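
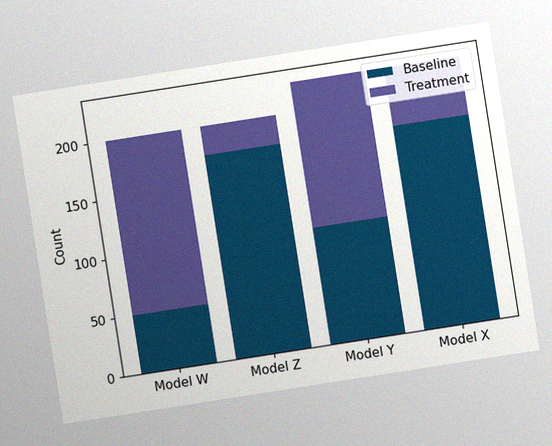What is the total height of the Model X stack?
225

The chart is tilted about 9° counter-clockwise, with some photo noise. The Model X stack's top reaches 225 on the y-axis.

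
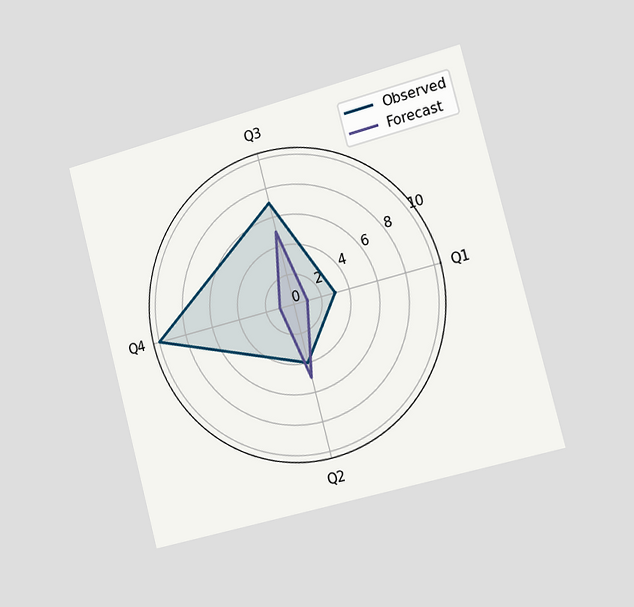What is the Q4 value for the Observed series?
10

The chart is tilted about 15° counter-clockwise and viewed slightly from the right. On the Q4 axis, Observed reaches 10.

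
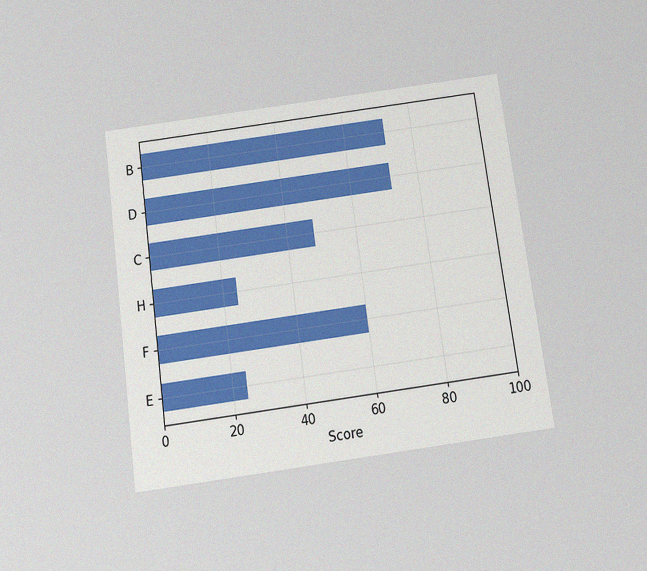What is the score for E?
24

The chart is tilted about 8° counter-clockwise and viewed slightly from below, with some photo noise. Reading along the chart's x-axis, the E bar reaches 24.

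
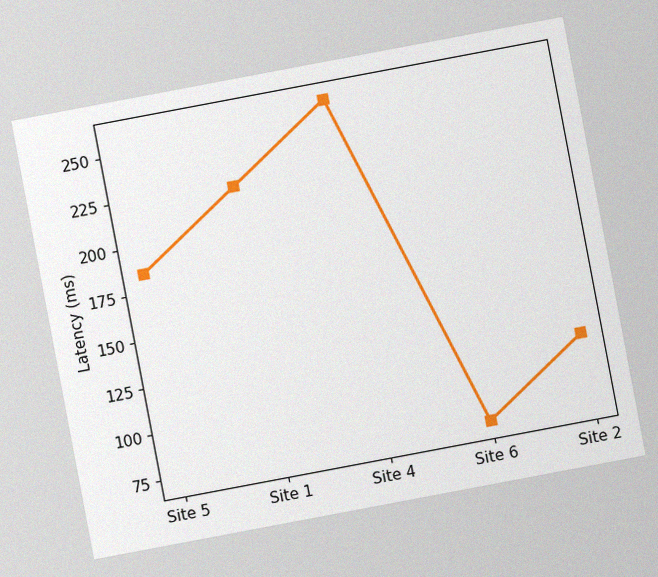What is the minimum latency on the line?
The chart is tilted about 11° counter-clockwise, with some photo noise. The lowest point is at Site 6, and reading across to the y-axis gives 74ms.

74ms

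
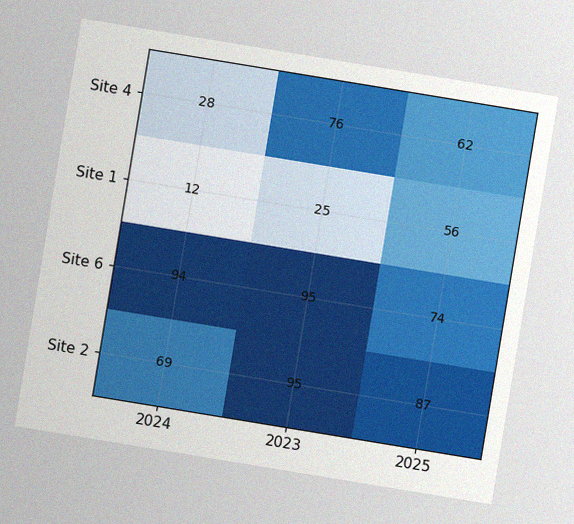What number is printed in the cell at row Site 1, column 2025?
56

The chart is tilted about 9° clockwise, with some photo noise. The (Site 1, 2025) cell reads 56.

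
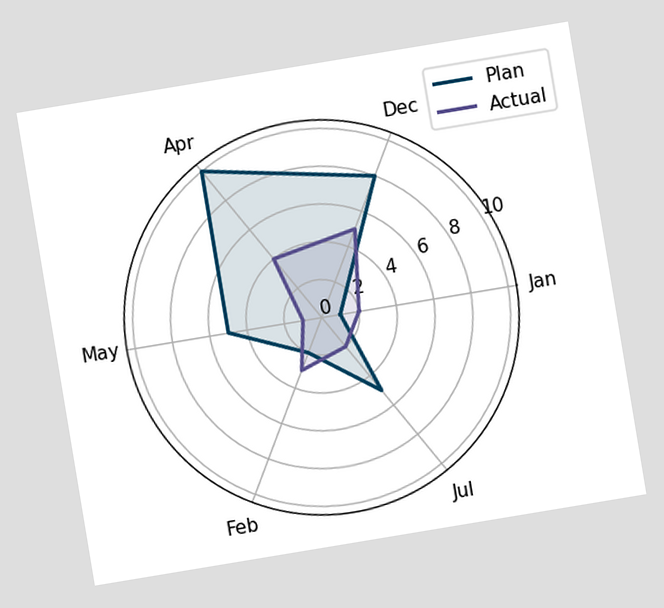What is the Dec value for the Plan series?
The chart is tilted about 9° counter-clockwise. On the Dec axis, Plan reaches 8.

8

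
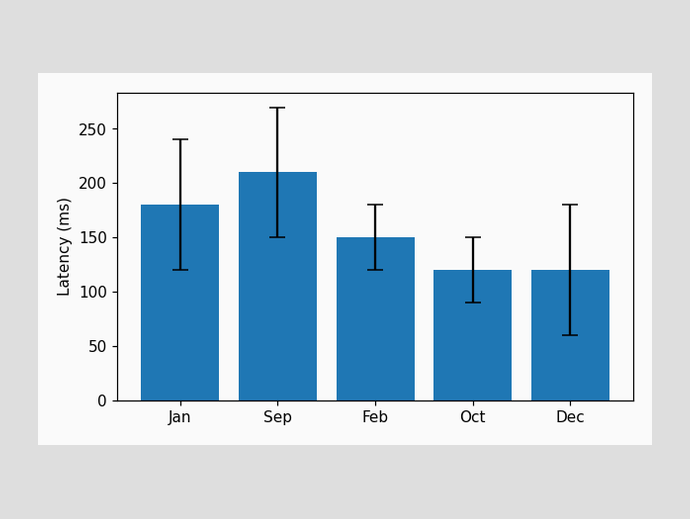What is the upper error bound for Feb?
The Feb bar's upper whisker reaches 180ms.

180ms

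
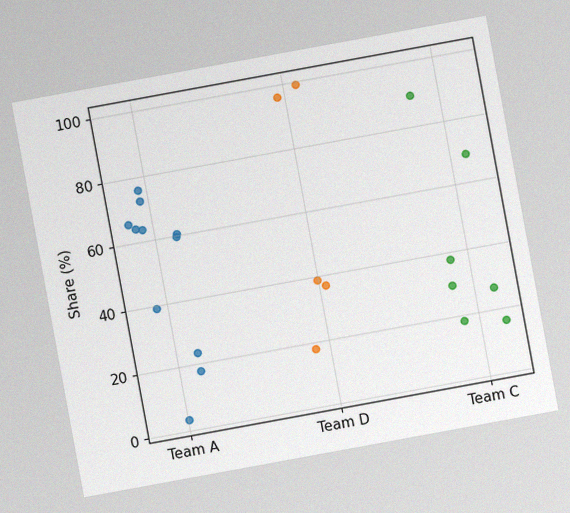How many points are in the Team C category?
The chart is tilted about 10° counter-clockwise, with some photo noise. Counting the markers in the Team C column gives 7.

7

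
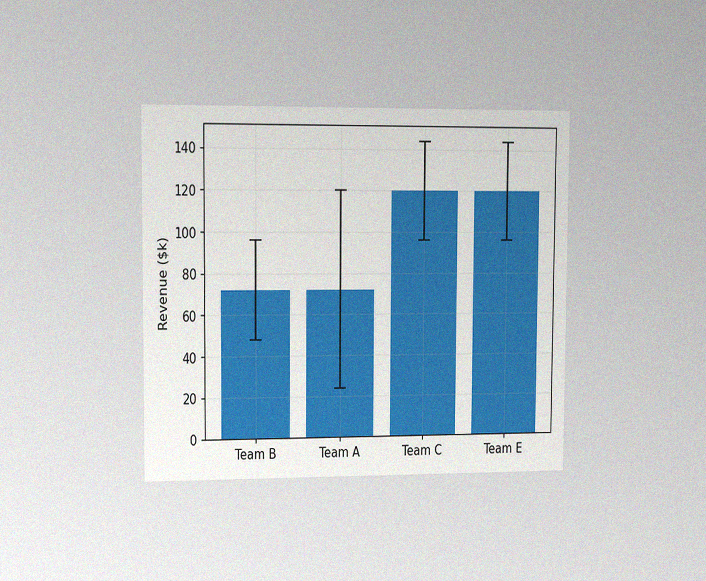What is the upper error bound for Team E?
$144k

The chart is viewed slightly from the left, with some photo noise. The Team E bar's upper whisker reaches $144k.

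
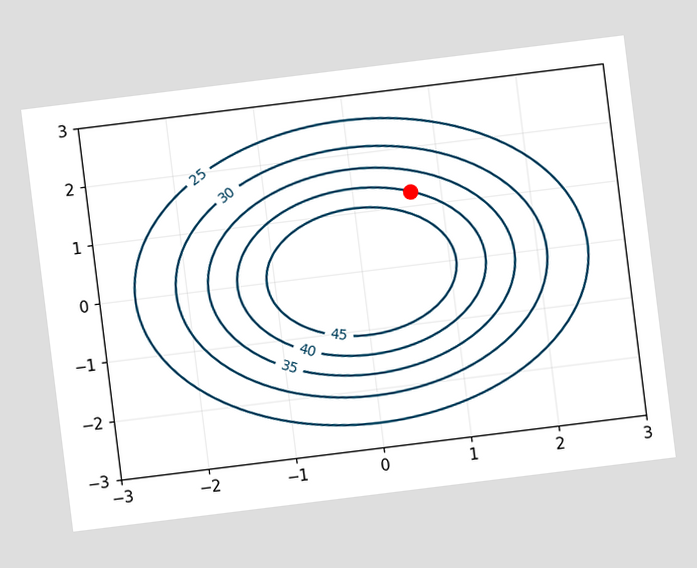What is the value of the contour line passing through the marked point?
The chart is tilted about 7° counter-clockwise. The marked point sits on the contour labelled 40.

40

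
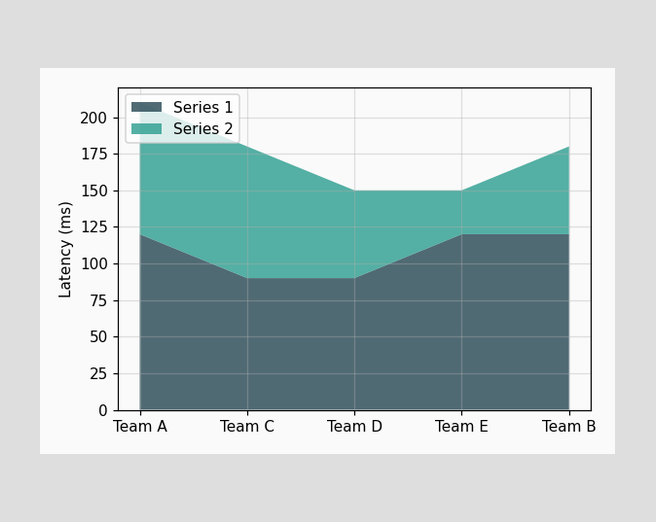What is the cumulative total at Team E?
150ms

The stacked total at Team E reaches 150ms.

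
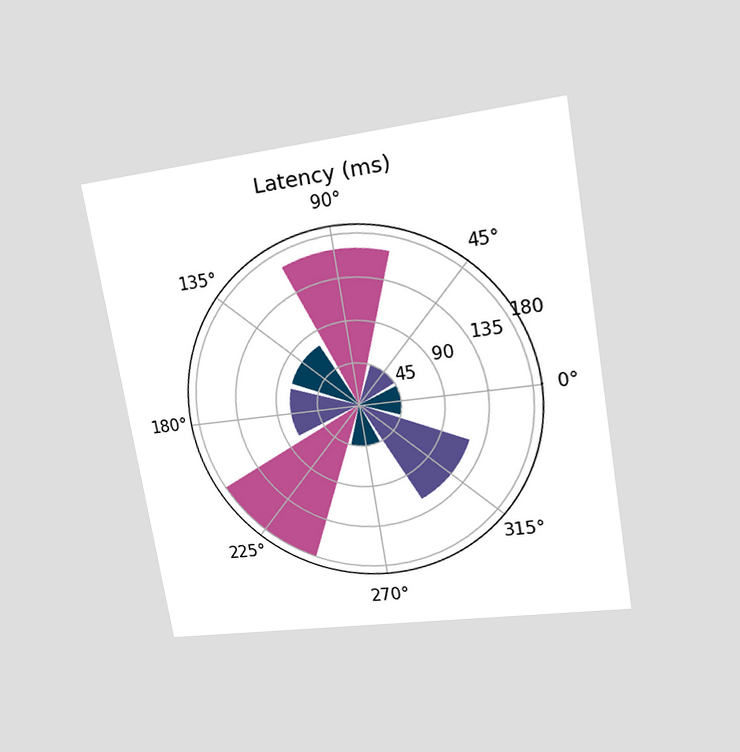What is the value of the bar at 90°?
165ms

The chart is tilted about 9° counter-clockwise and viewed at a slight angle. The bar at 90° reaches 165ms on the radial axis.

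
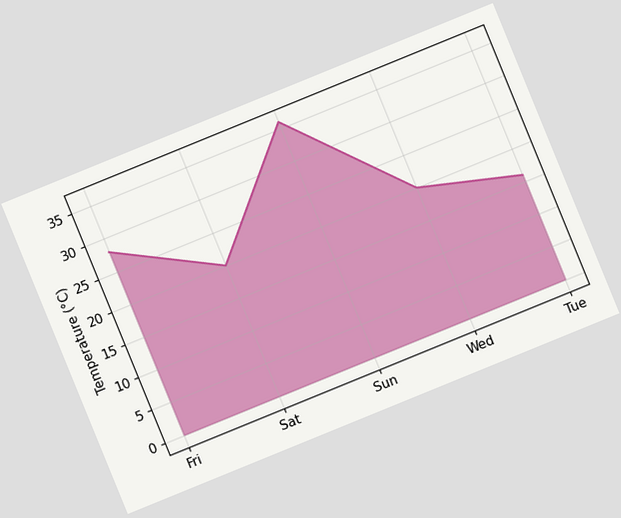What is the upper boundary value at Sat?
The chart is tilted about 22° counter-clockwise. At Sat the upper boundary is at 20°C.

20°C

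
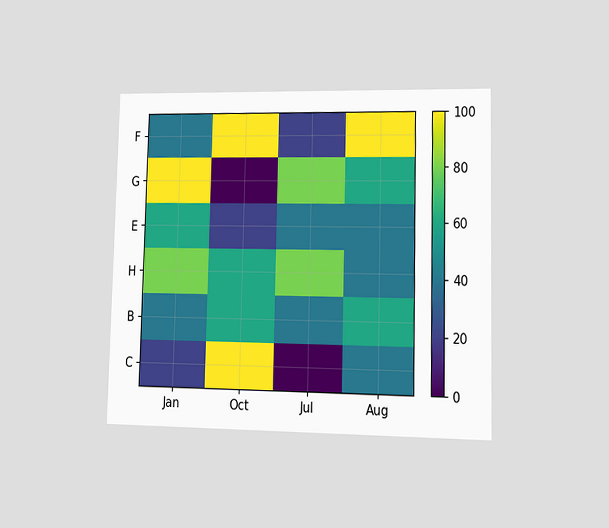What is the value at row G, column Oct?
0

The chart is viewed at a slight angle. Matching cell (G, Oct) against the colorbar gives 0.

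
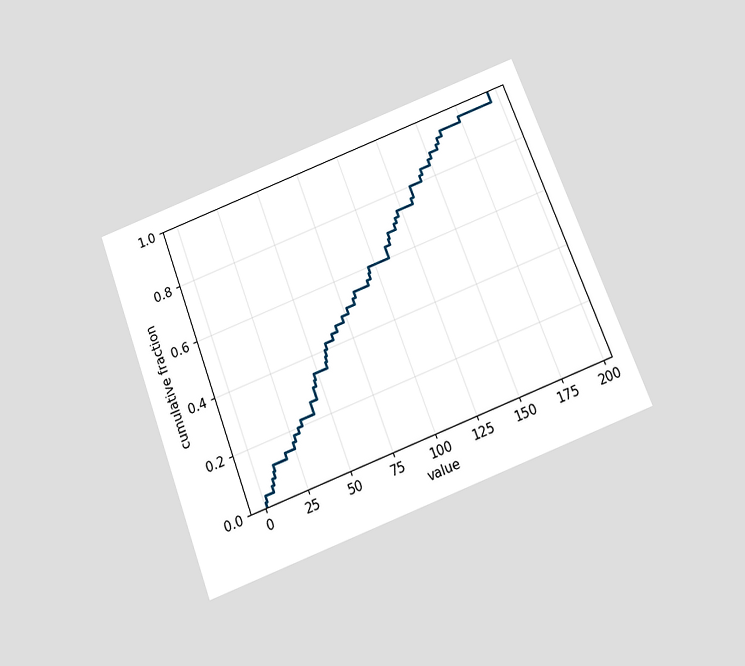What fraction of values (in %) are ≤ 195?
The chart is tilted about 21° counter-clockwise and viewed slightly from below. At x=195 the ECDF step is at 100%.

100%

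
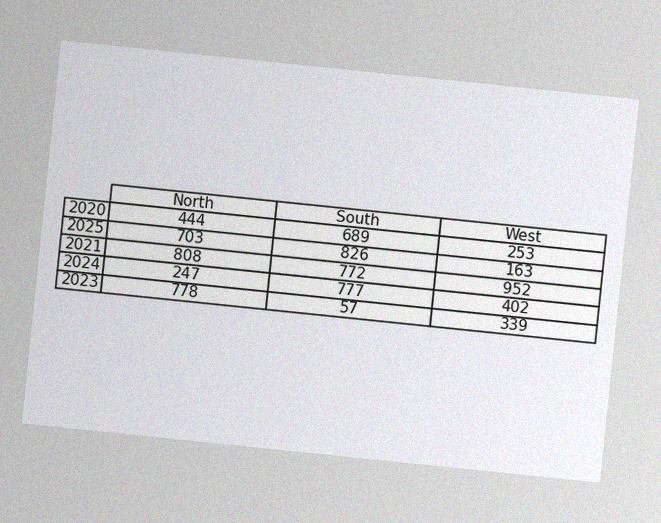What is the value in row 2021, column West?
The chart is tilted about 6° clockwise, with some photo noise. The (2021, West) cell reads 952.

952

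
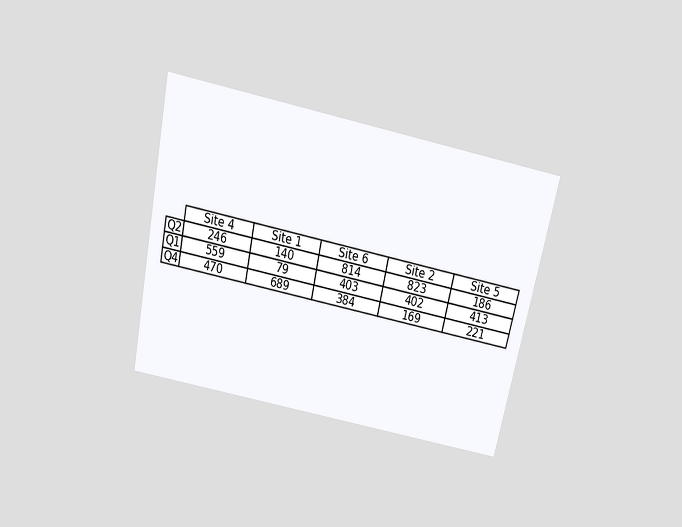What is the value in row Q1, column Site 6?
403

The chart is tilted about 12° clockwise and viewed slightly from above. The (Q1, Site 6) cell reads 403.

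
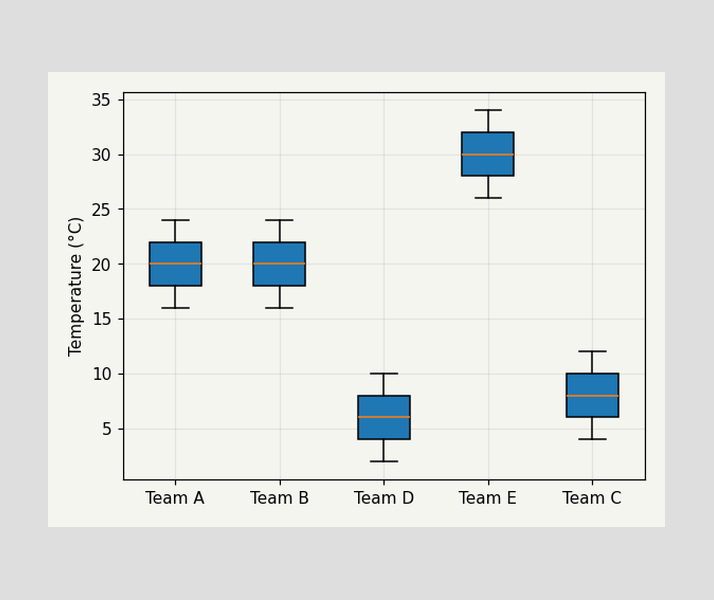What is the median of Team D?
The median line in the Team D box sits at 6°C.

6°C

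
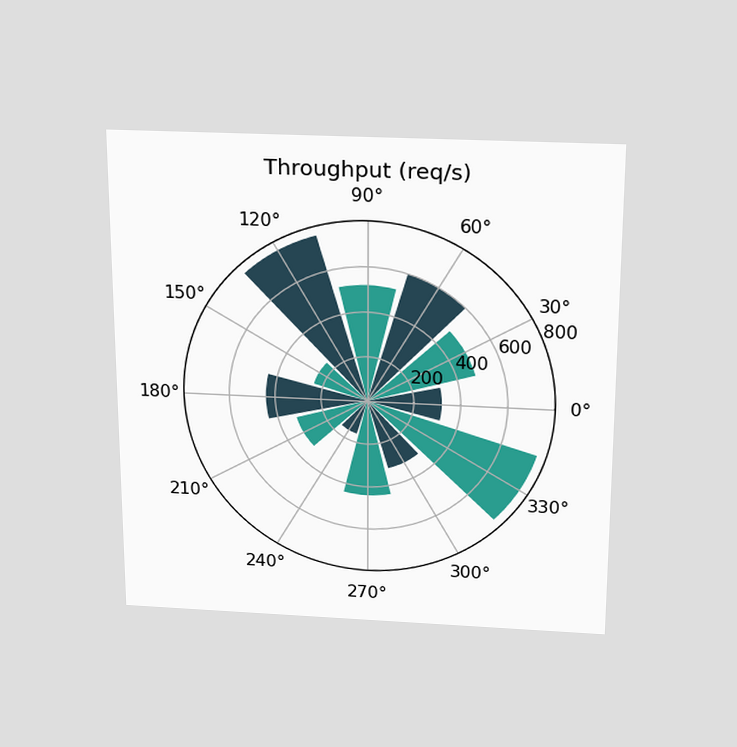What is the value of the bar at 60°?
The chart is viewed slightly from above. The bar at 60° reaches 600req/s on the radial axis.

600req/s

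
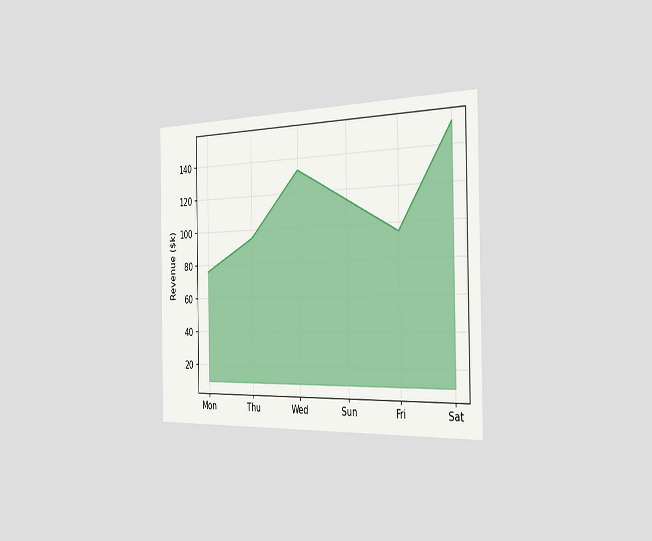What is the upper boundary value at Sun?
$114k

The chart is viewed slightly from the right. At Sun the upper boundary is at $114k.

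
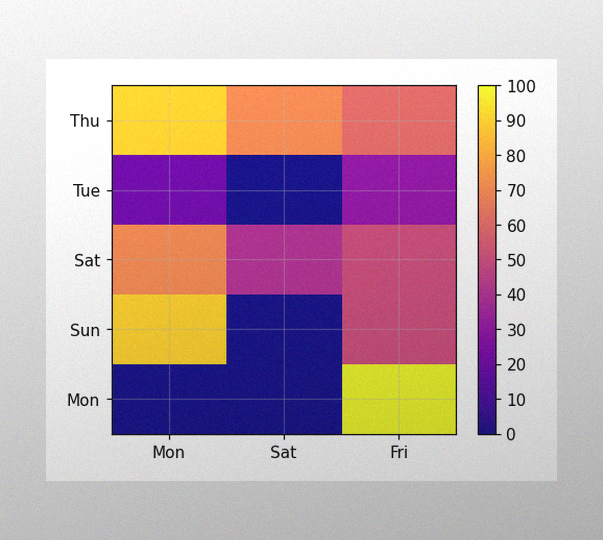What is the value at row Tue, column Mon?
The image has some photo noise and uneven lighting. Matching cell (Tue, Mon) against the colorbar gives 20.

20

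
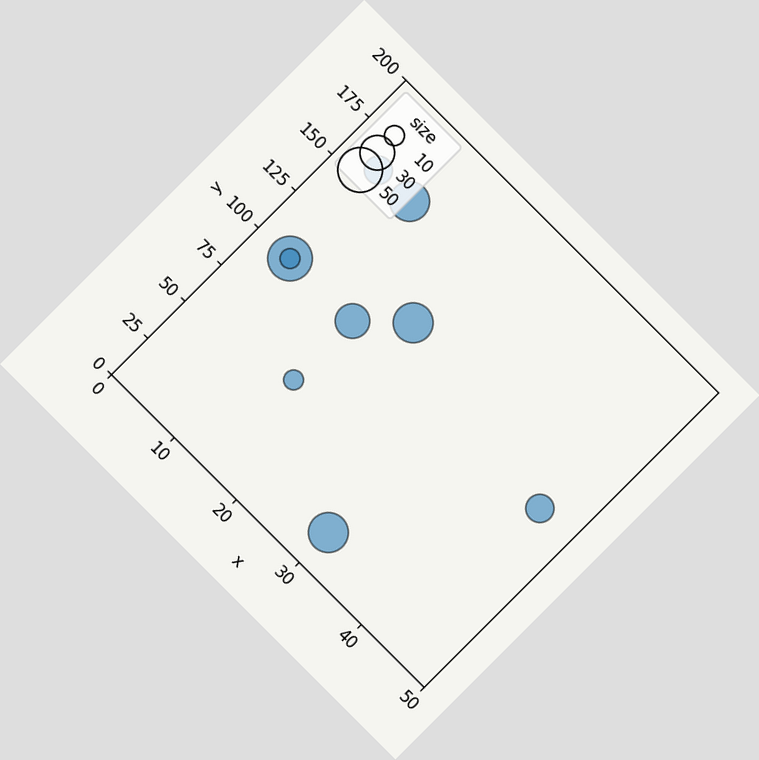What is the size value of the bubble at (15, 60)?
The chart is tilted about 45° clockwise. Matching the bubble at (15, 60) against the size legend gives 10.

10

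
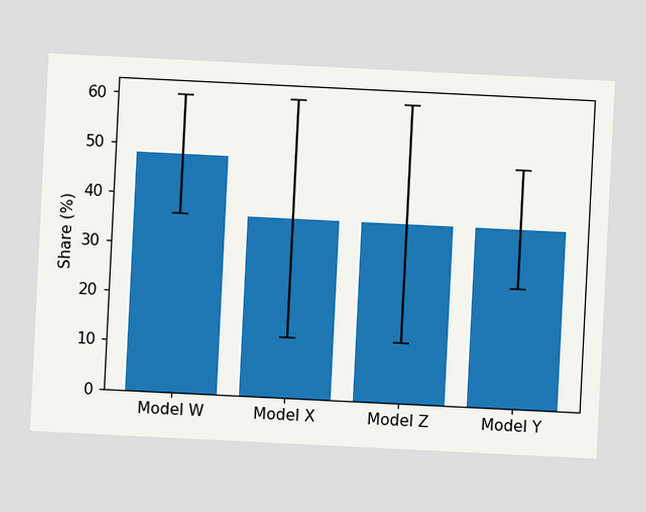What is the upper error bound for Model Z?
The chart is tilted about 3° clockwise. The Model Z bar's upper whisker reaches 60%.

60%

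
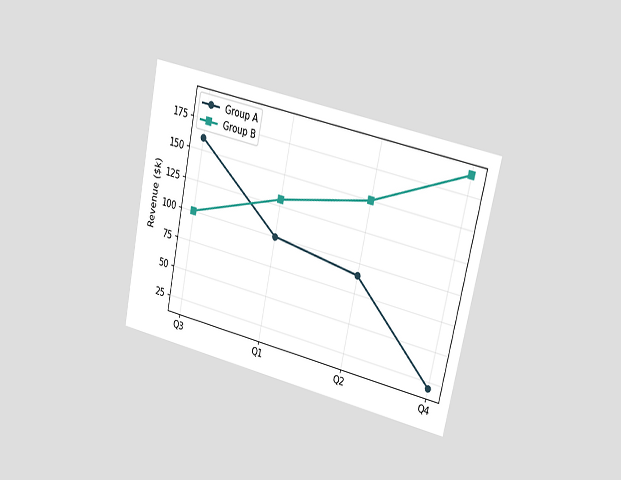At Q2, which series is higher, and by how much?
The chart is tilted about 12° clockwise and viewed slightly from the right. At Q2, Group B sits above the other line by $60k.

Group B, by $60k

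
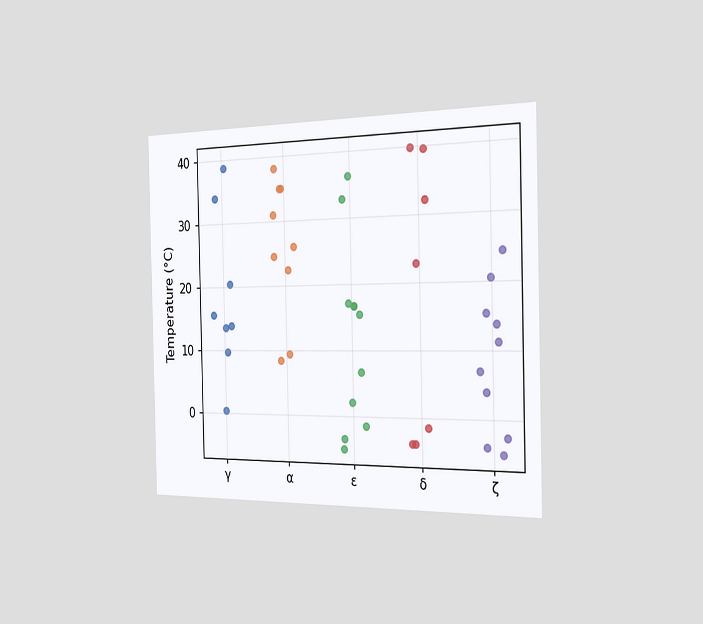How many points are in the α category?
9

The chart is viewed slightly from the right. Counting the markers in the α column gives 9.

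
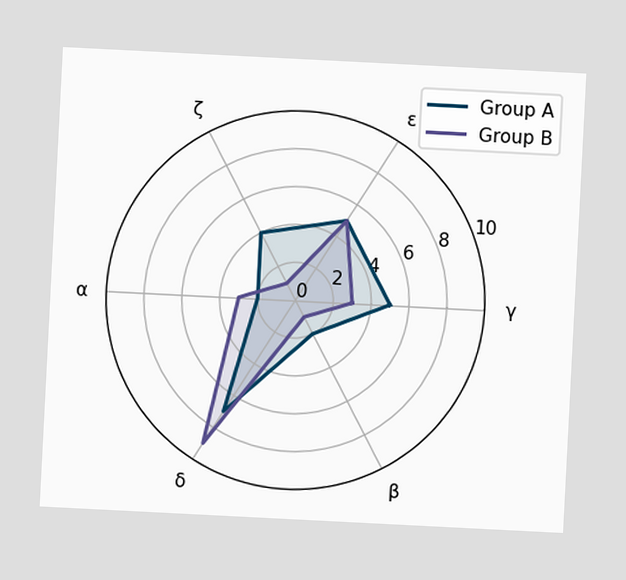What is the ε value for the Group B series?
The chart is tilted about 3° clockwise. On the ε axis, Group B reaches 5.

5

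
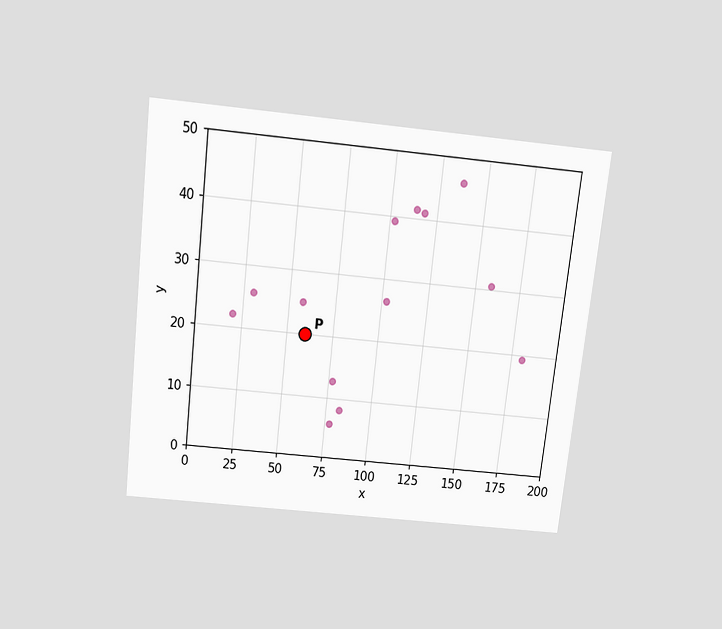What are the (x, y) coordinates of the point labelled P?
(60, 20)

The chart is tilted about 6° clockwise and viewed slightly from above. Following the gridlines from P to each axis, P sits at (60, 20).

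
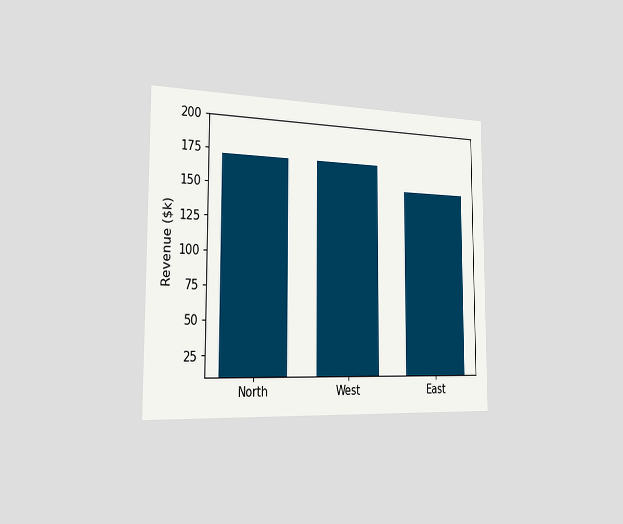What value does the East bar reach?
The chart is viewed slightly from the left. Reading along the chart's y-axis, the East bar reaches $152k.

$152k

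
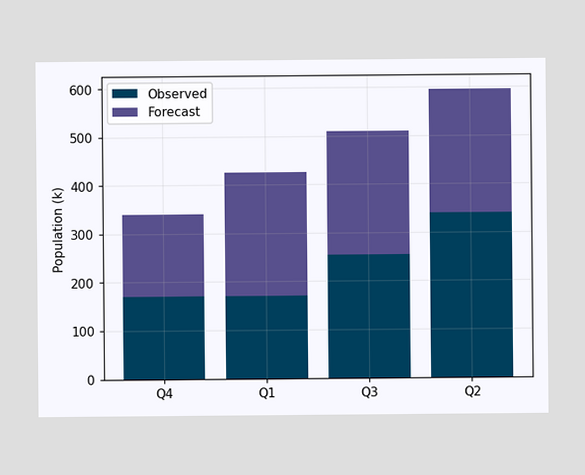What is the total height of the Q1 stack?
The Q1 stack's top reaches 425k on the y-axis.

425k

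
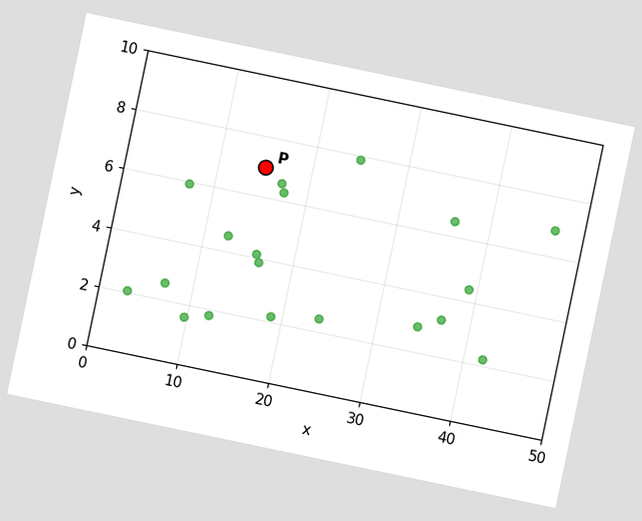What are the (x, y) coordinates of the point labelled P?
(15, 7)

The chart is tilted about 12° clockwise. Following the gridlines from P to each axis, P sits at (15, 7).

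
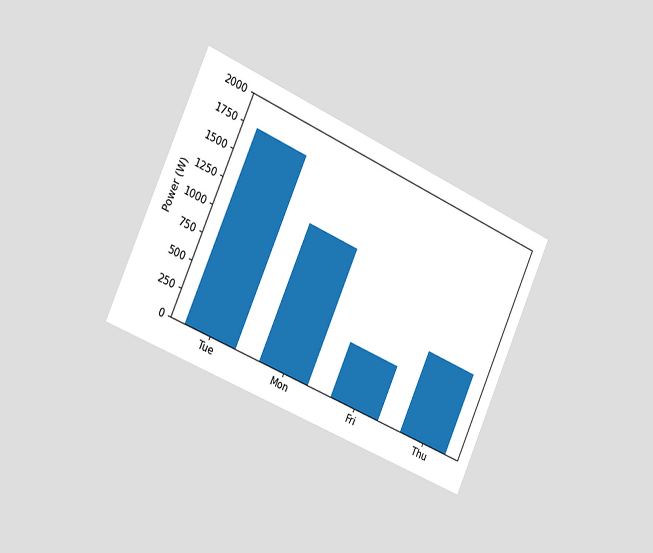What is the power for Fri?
The chart is tilted about 24° clockwise and viewed slightly from the left. Reading along the chart's y-axis, the Fri bar reaches 500W.

500W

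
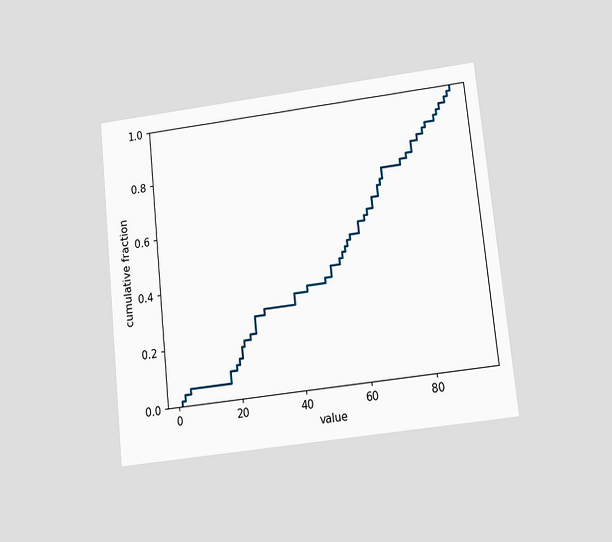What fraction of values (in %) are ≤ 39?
The chart is tilted about 6° counter-clockwise and viewed slightly from below. At x=39 the ECDF step is at 34%.

34%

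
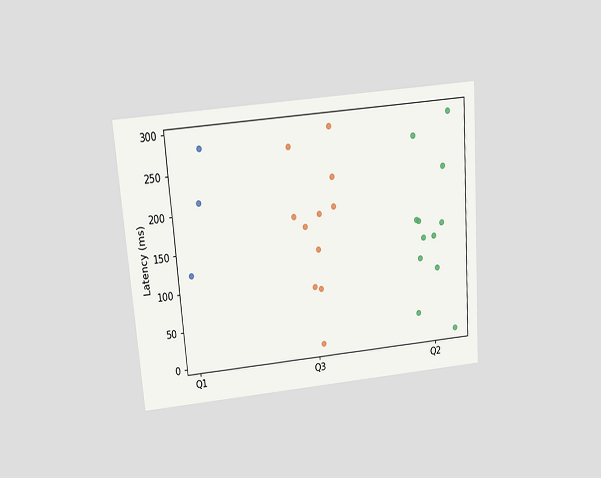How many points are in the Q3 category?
The chart is tilted about 4° counter-clockwise and viewed slightly from above. Counting the markers in the Q3 column gives 11.

11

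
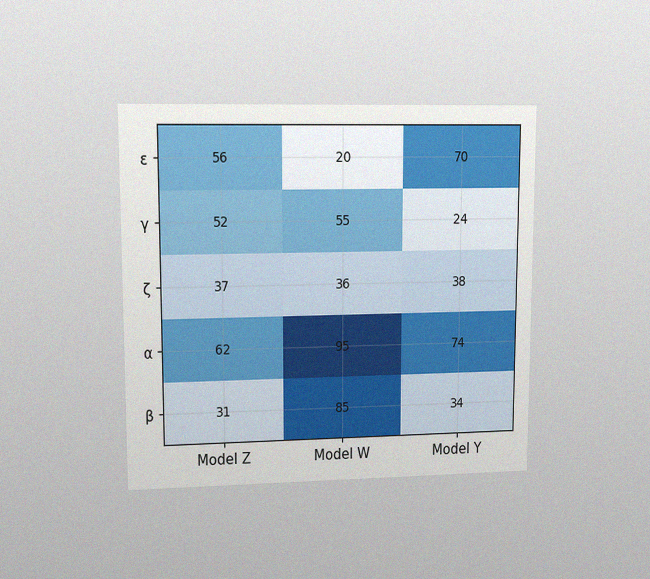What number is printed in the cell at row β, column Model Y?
The chart is viewed at a slight angle, with some photo noise. The (β, Model Y) cell reads 34.

34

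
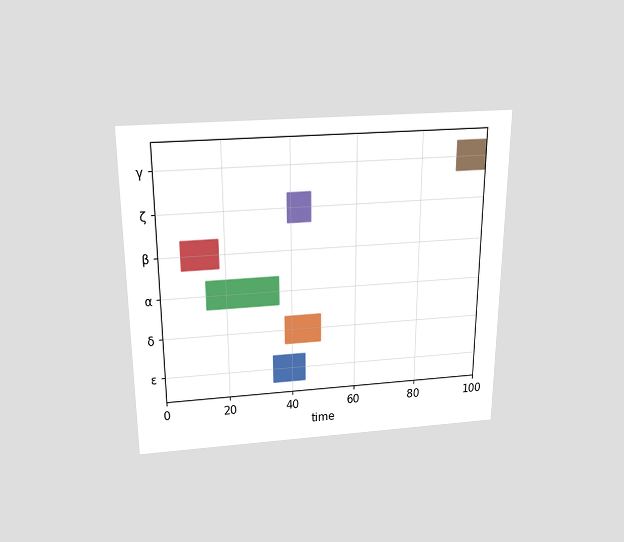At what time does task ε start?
34

The chart is viewed slightly from above. The ε bar begins at t=34.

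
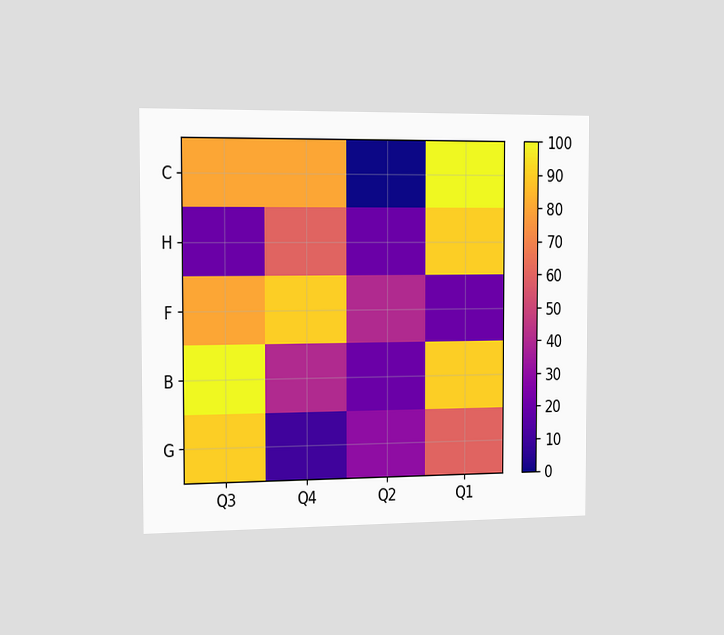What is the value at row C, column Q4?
The chart is viewed slightly from the left. Matching cell (C, Q4) against the colorbar gives 80.

80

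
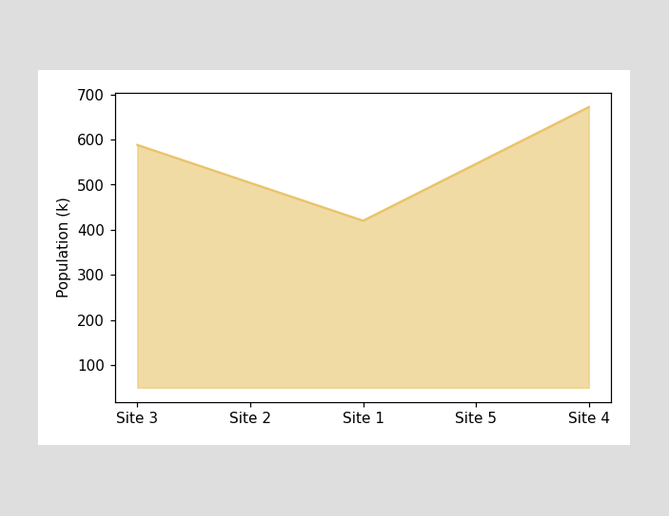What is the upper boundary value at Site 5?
546k

At Site 5 the upper boundary is at 546k.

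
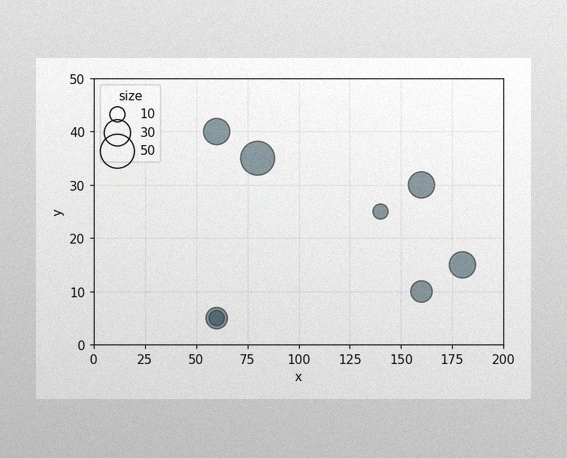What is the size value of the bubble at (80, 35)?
The image has some photo noise and uneven lighting. Matching the bubble at (80, 35) against the size legend gives 50.

50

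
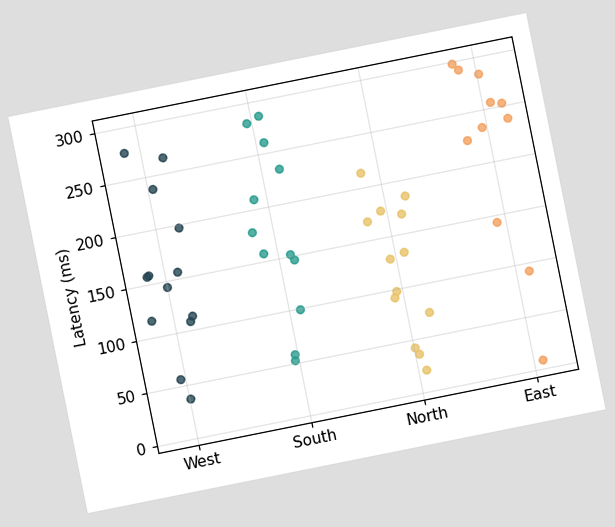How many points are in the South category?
12

The chart is tilted about 11° counter-clockwise. Counting the markers in the South column gives 12.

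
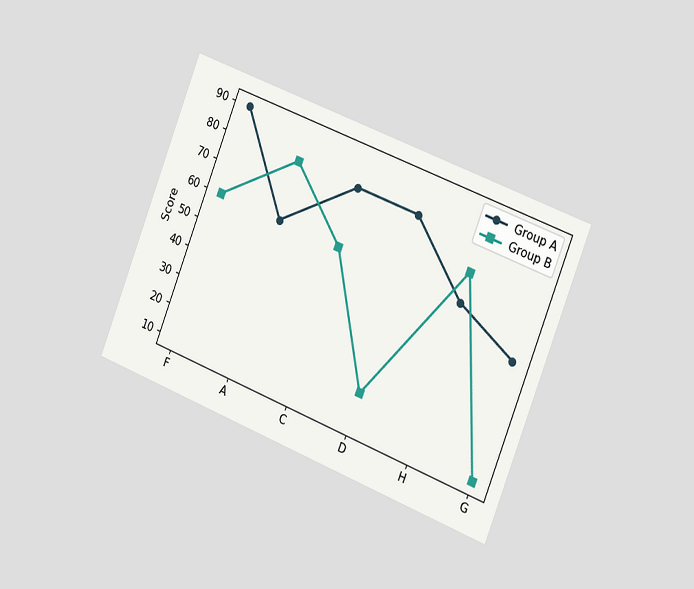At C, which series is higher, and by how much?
The chart is tilted about 21° clockwise and viewed slightly from the right. At C, Group A sits above the other line by 20.

Group A, by 20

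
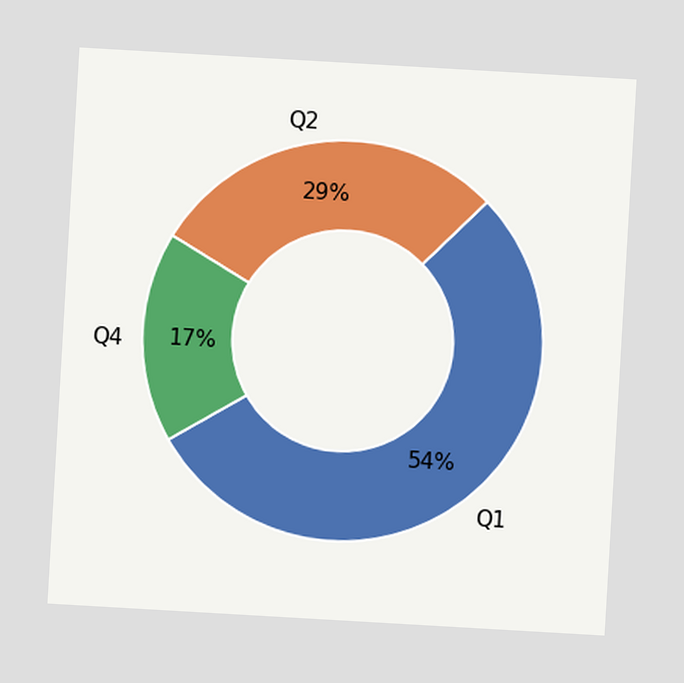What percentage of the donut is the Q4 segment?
The chart is tilted about 3° clockwise. The Q4 segment takes up 17% of the ring.

17%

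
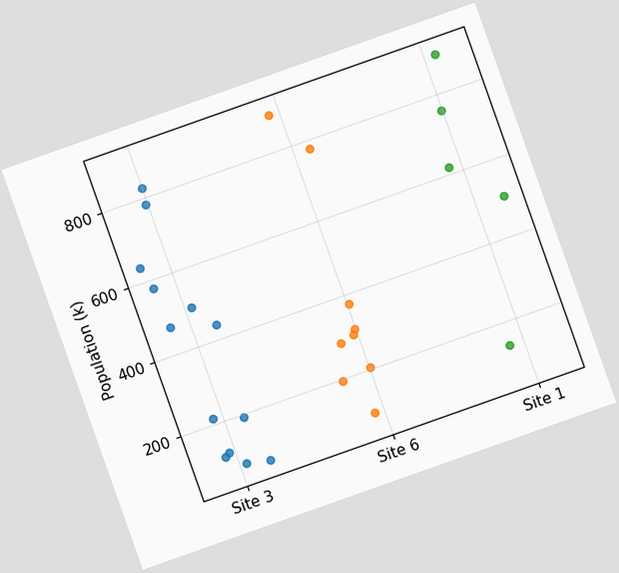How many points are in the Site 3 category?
The chart is tilted about 19° counter-clockwise. Counting the markers in the Site 3 column gives 13.

13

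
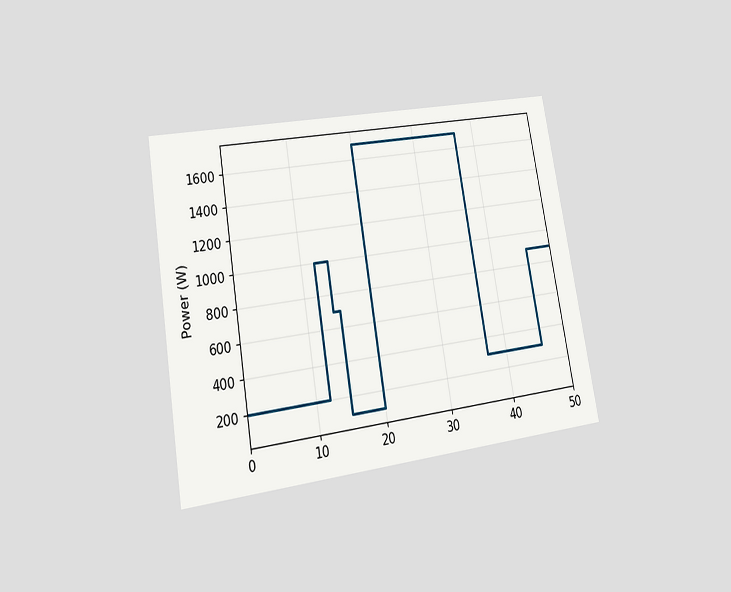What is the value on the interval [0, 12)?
The chart is tilted about 9° counter-clockwise and viewed at a slight angle. On [0, 12) the step sits at 200W.

200W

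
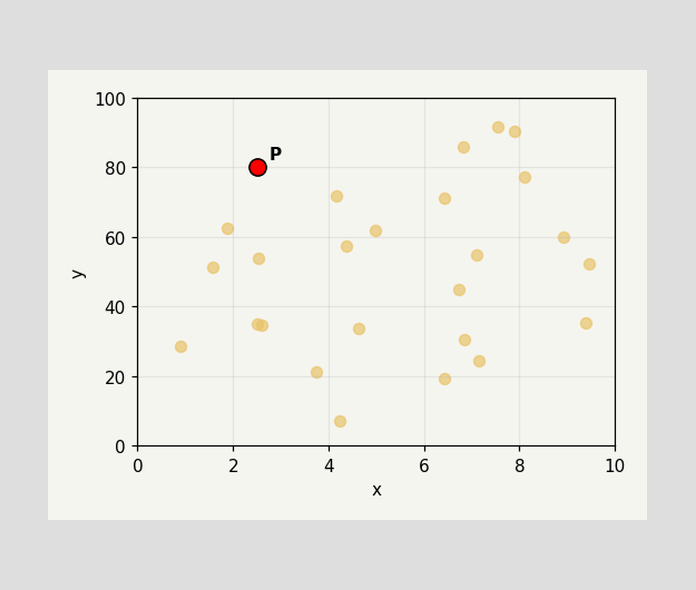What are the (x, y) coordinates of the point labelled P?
(2.5, 80)

Following the gridlines from P to each axis, P sits at (2.5, 80).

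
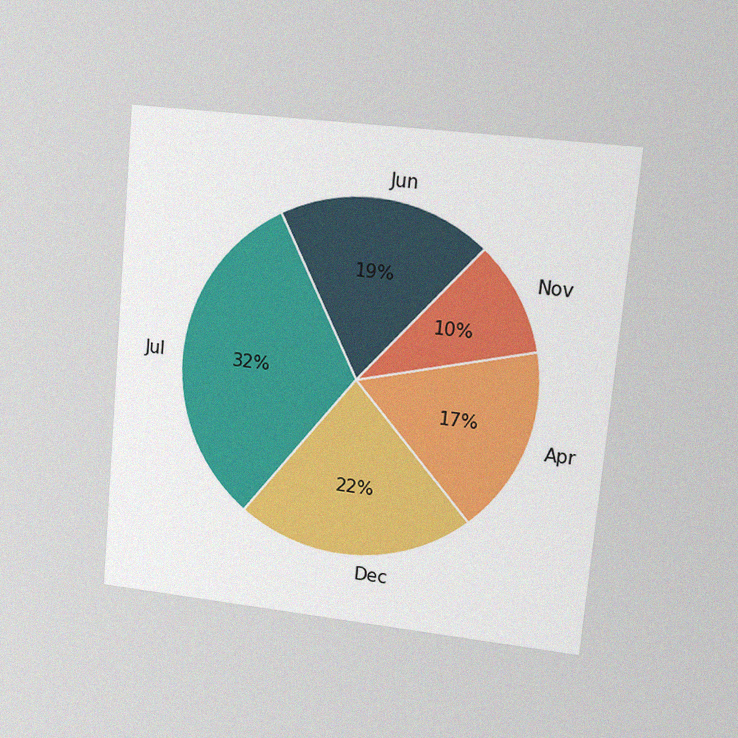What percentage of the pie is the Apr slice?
The chart is tilted about 5° clockwise and viewed at a slight angle, with some photo noise. The Apr slice takes up 17% of the pie.

17%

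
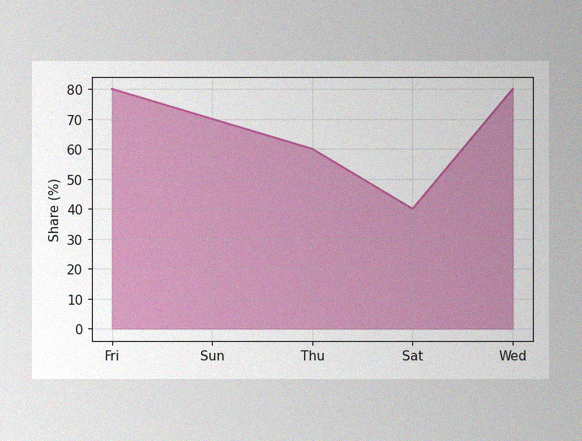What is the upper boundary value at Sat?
40%

The image has some photo noise and uneven lighting. At Sat the upper boundary is at 40%.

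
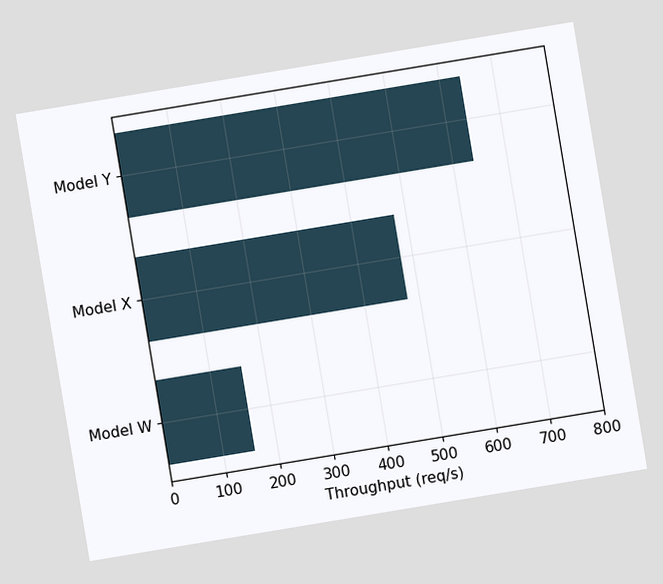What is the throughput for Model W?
160req/s

The chart is tilted about 9° counter-clockwise. Reading along the chart's x-axis, the Model W bar reaches 160req/s.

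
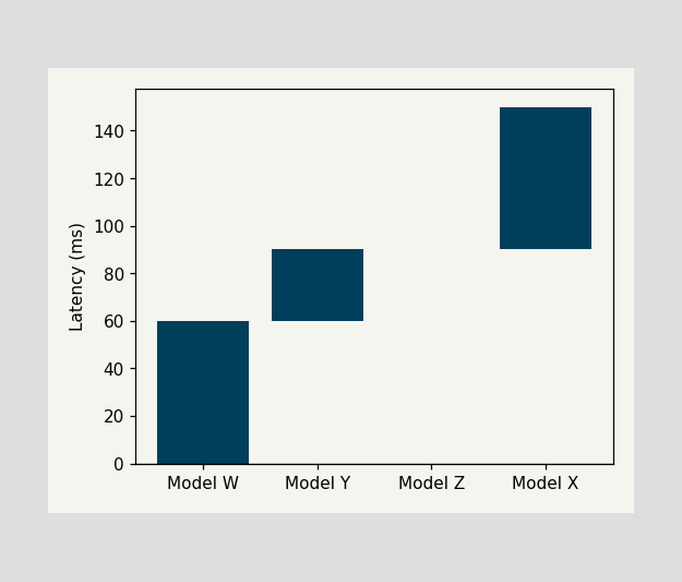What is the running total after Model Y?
90ms

After Model Y the running total reaches 90ms.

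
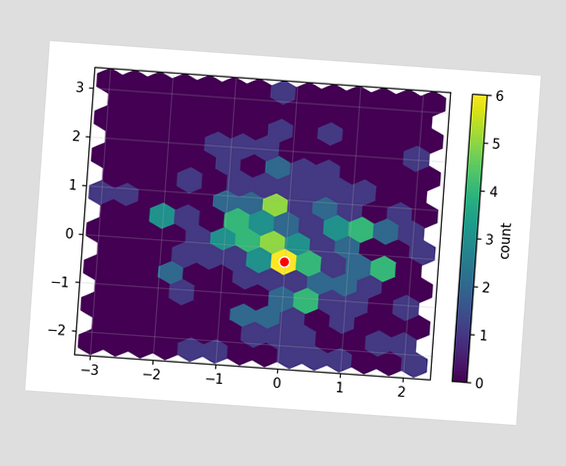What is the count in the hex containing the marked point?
6

The chart is tilted about 4° clockwise. The marked hex reads 6 on the colorbar.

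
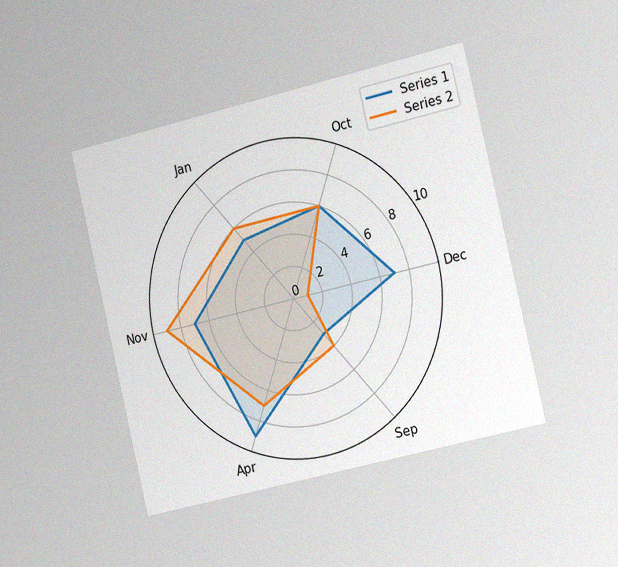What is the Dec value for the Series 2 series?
The chart is tilted about 13° counter-clockwise and viewed slightly from the right, with some photo noise. On the Dec axis, Series 2 reaches 1.

1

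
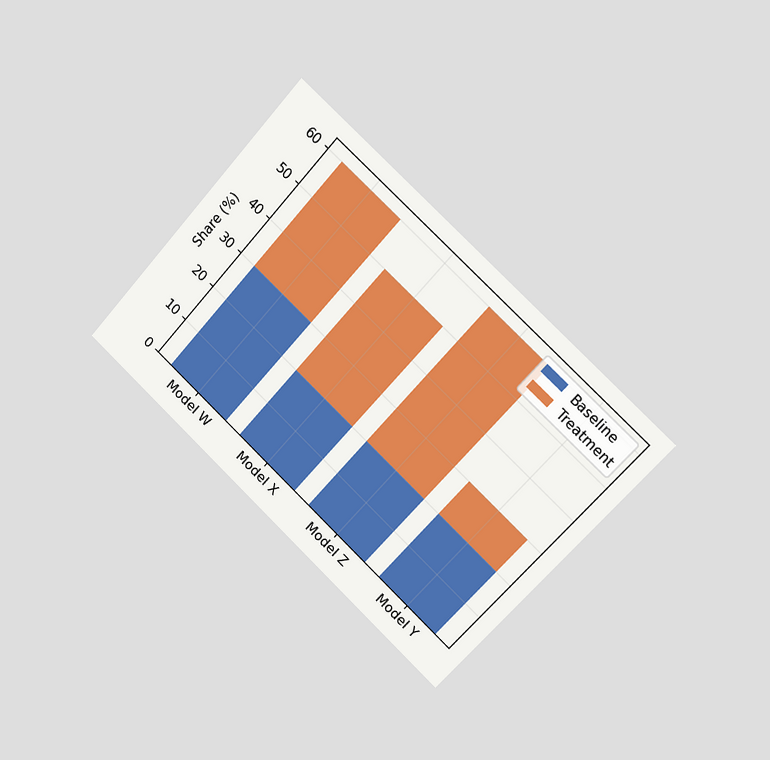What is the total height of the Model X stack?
The chart is tilted about 42° clockwise and viewed slightly from the right. The Model X stack's top reaches 50% on the y-axis.

50%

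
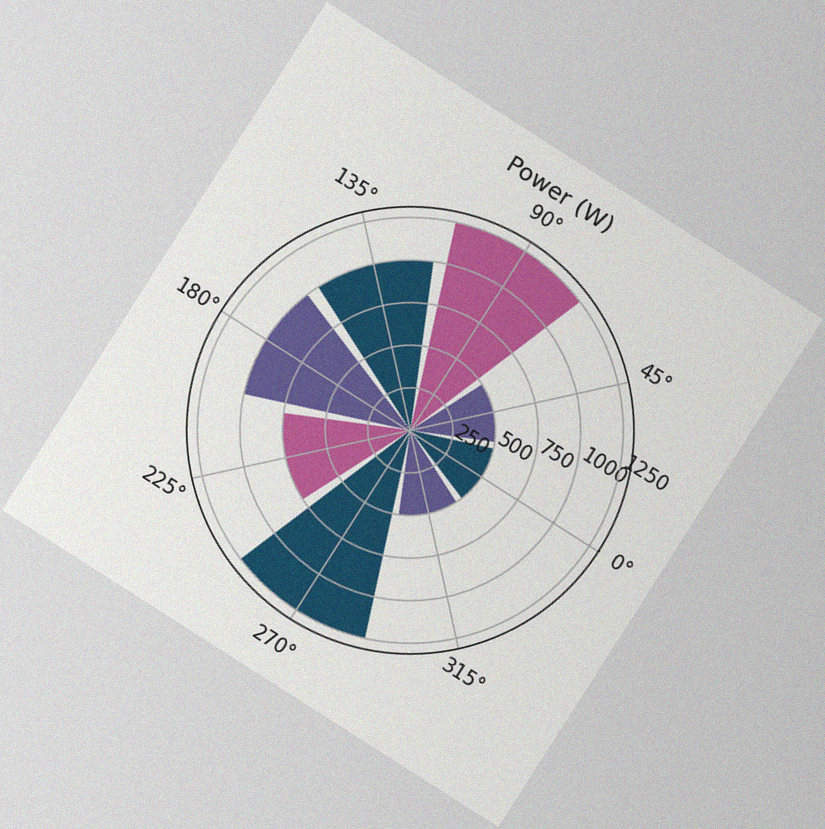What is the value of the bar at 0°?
The chart is tilted about 33° clockwise, with some photo noise. The bar at 0° reaches 500W on the radial axis.

500W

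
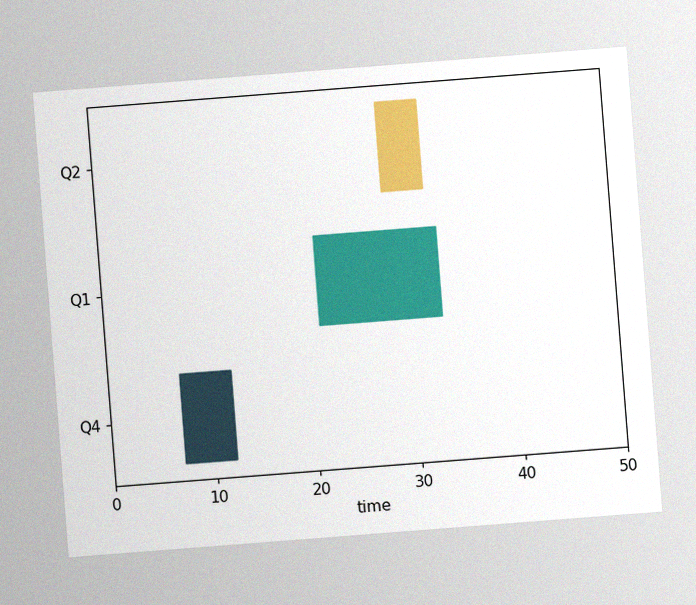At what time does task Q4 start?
7

The chart is tilted about 4° counter-clockwise, with some photo noise. The Q4 bar begins at t=7.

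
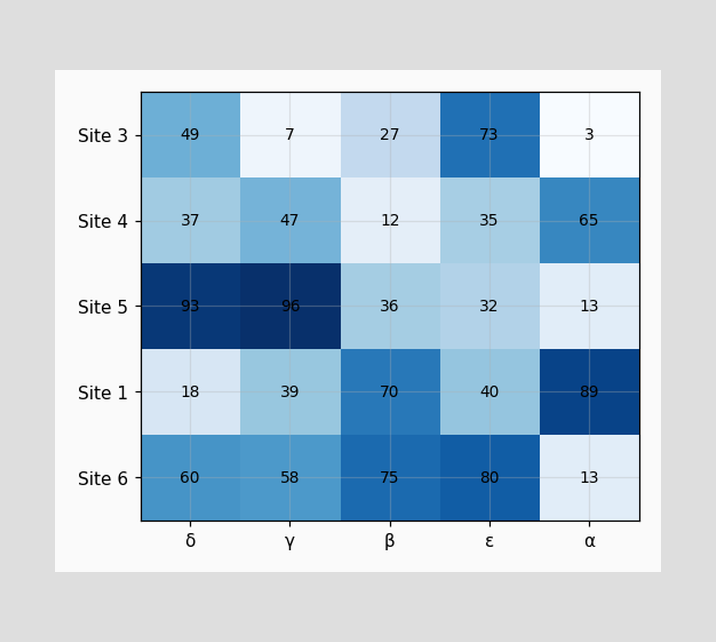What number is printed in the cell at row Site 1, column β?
The (Site 1, β) cell reads 70.

70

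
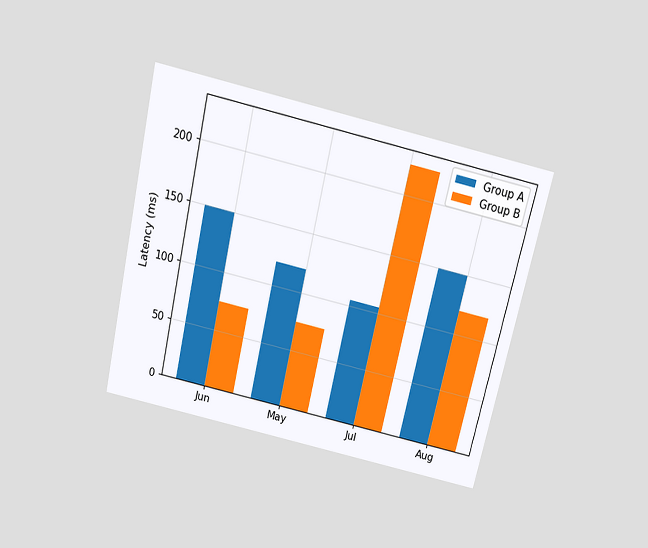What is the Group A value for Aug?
The chart is tilted about 13° clockwise and viewed slightly from above. The Group A bar at Aug reaches 150ms on the y-axis.

150ms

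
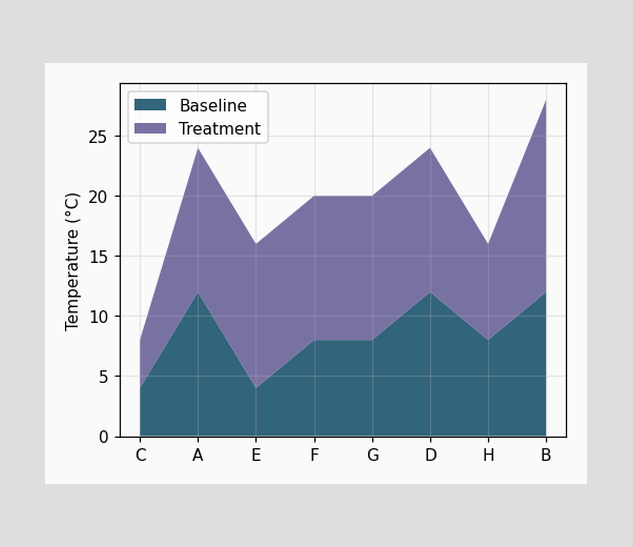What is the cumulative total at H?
16°C

The stacked total at H reaches 16°C.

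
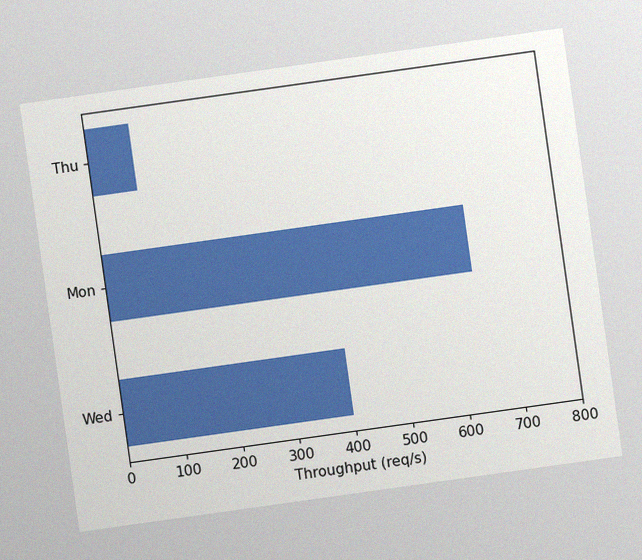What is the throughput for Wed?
400req/s

The chart is tilted about 8° counter-clockwise, with some photo noise. Reading along the chart's x-axis, the Wed bar reaches 400req/s.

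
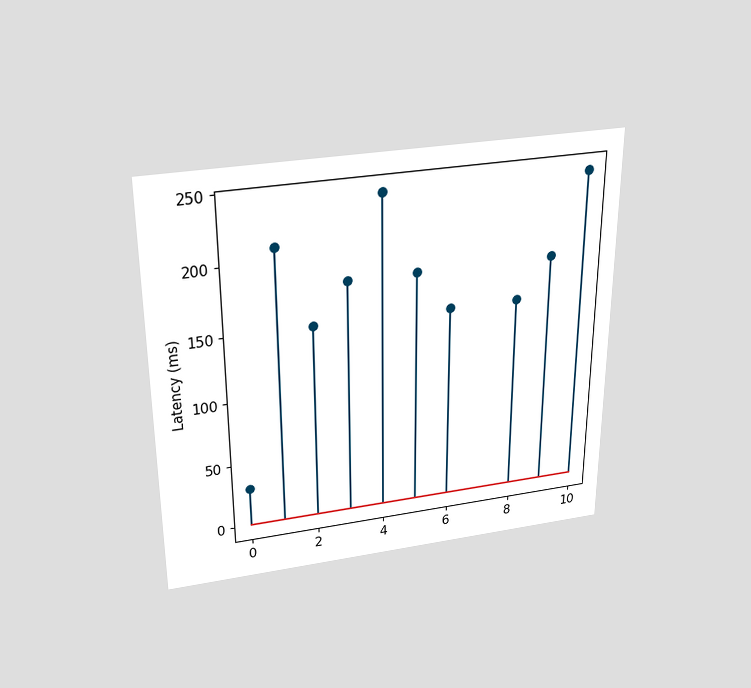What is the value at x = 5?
180ms

The chart is viewed slightly from above. The stem at x=5 reaches 180ms.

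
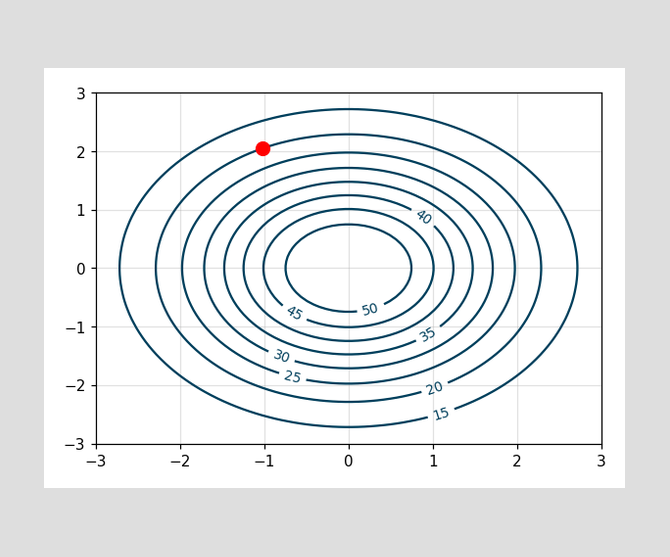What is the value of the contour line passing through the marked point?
The marked point sits on the contour labelled 20.

20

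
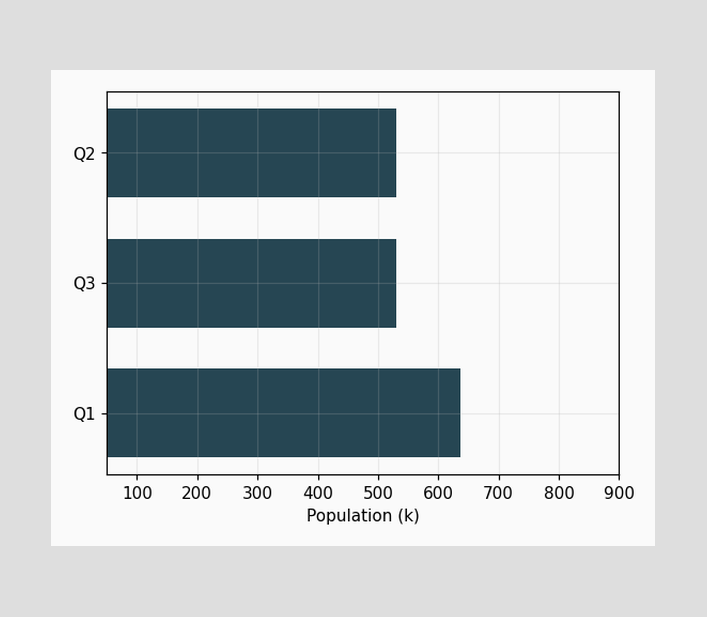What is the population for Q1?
Reading along the chart's x-axis, the Q1 bar reaches 636k.

636k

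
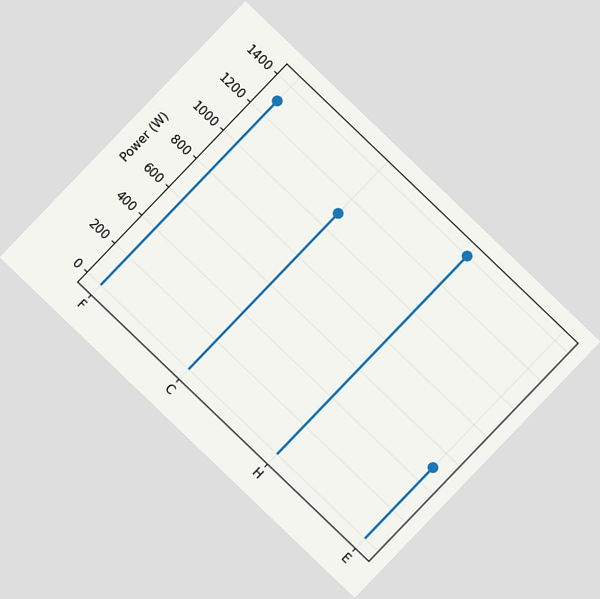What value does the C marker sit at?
The chart is tilted about 44° clockwise. The C marker sits at 1100W.

1100W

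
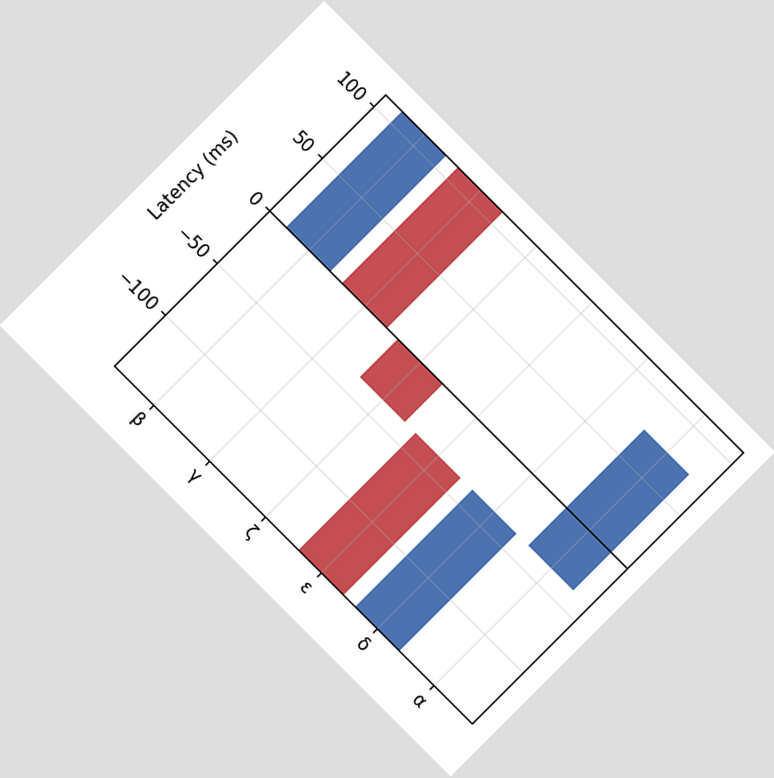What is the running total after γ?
The chart is tilted about 45° clockwise. After γ the running total reaches 0ms.

0ms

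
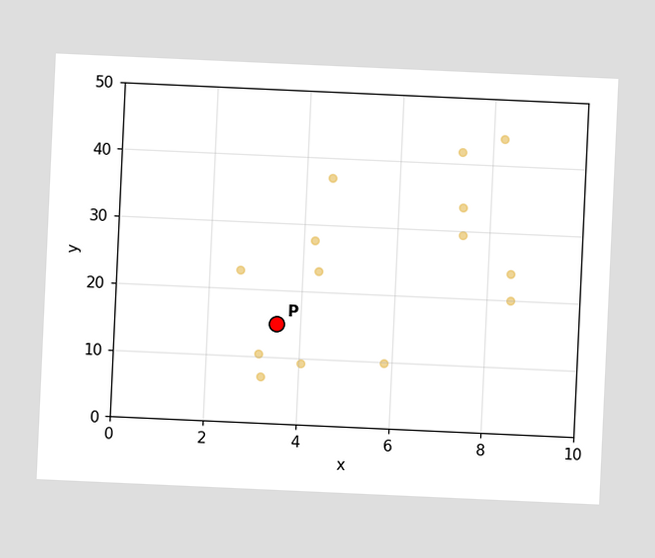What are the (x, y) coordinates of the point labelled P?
The chart is tilted about 3° clockwise. Following the gridlines from P to each axis, P sits at (3.5, 15).

(3.5, 15)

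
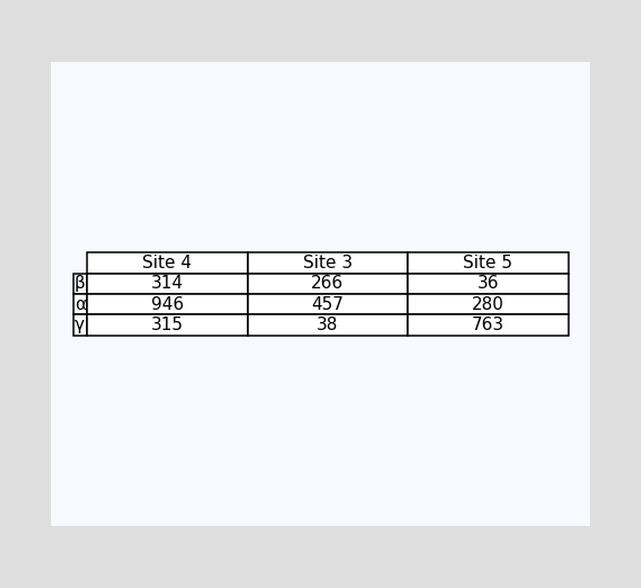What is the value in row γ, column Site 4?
The (γ, Site 4) cell reads 315.

315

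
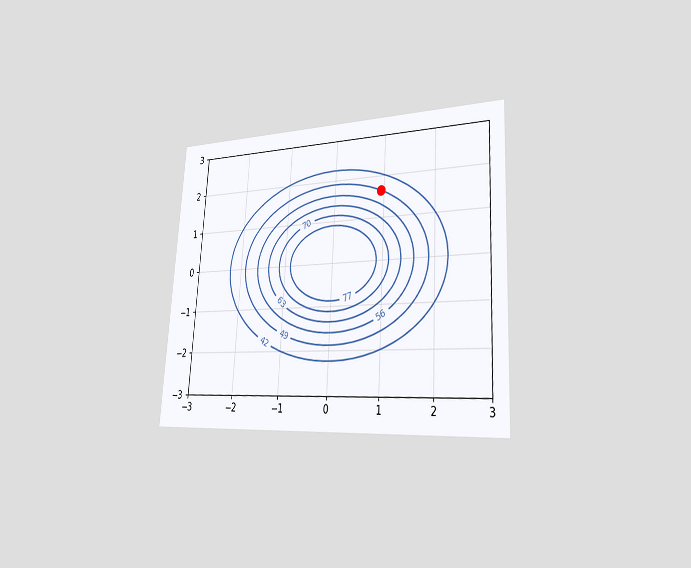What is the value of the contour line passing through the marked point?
The chart is tilted about 3° clockwise and viewed slightly from the right. The marked point sits on the contour labelled 49.

49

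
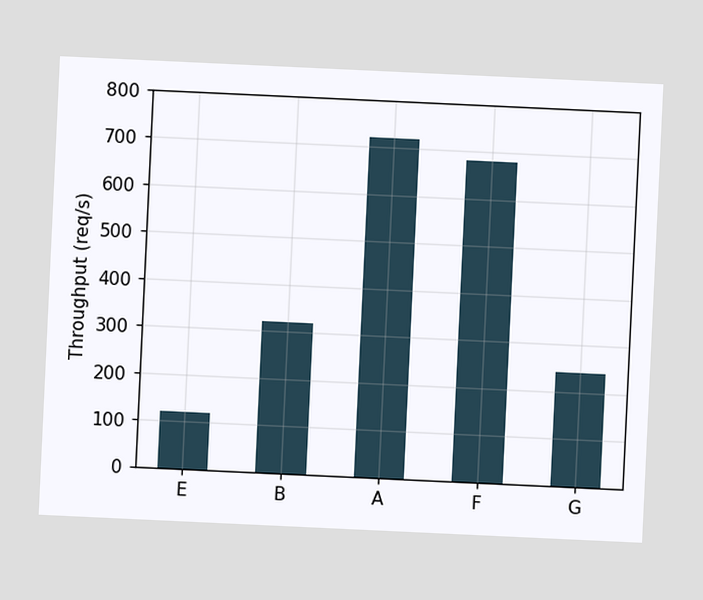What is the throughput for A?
The chart is tilted about 3° clockwise. Reading along the chart's y-axis, the A bar reaches 720req/s.

720req/s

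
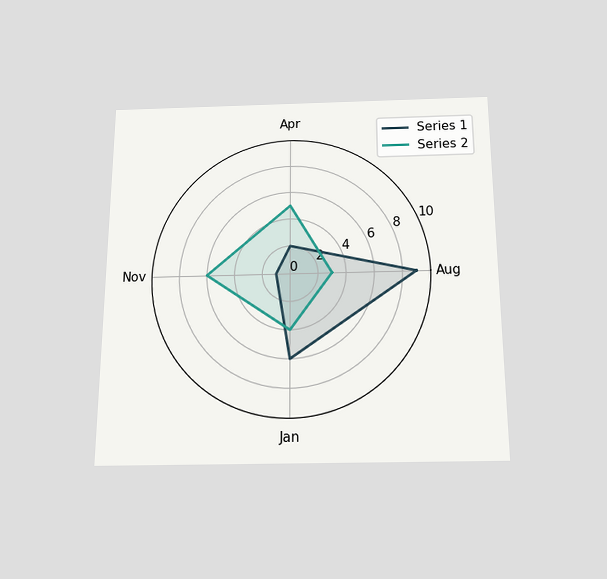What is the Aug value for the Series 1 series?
The chart is viewed slightly from below. On the Aug axis, Series 1 reaches 9.

9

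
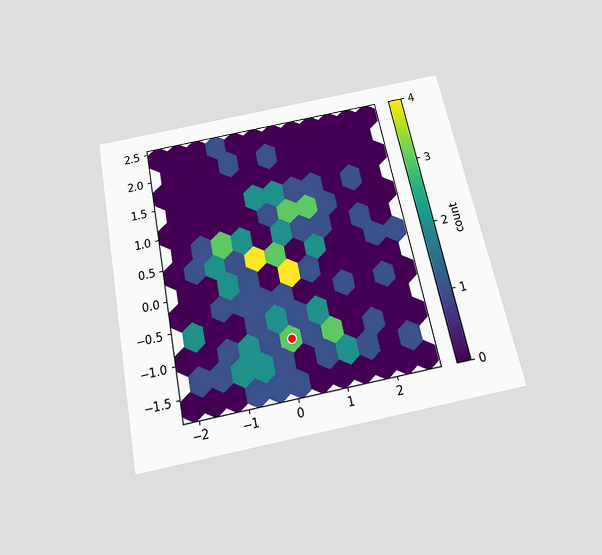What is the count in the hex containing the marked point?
3

The chart is tilted about 11° counter-clockwise and viewed slightly from below. The marked hex reads 3 on the colorbar.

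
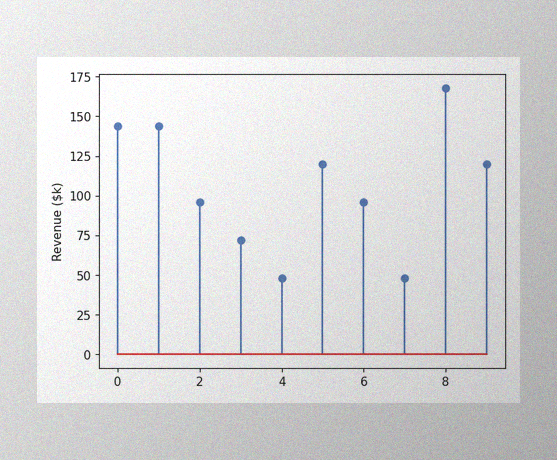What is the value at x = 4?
The image has some photo noise and uneven lighting. The stem at x=4 reaches $48k.

$48k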